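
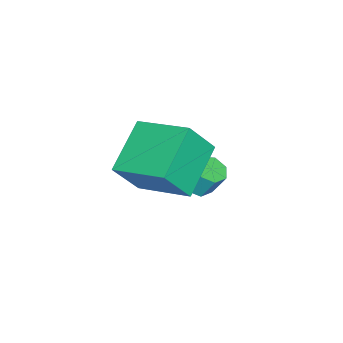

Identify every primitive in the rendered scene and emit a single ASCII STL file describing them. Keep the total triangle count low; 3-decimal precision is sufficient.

solid 
facet normal 0.002 -0.462 -0.887
outer loop
vertex 0.081 1.301 -0.194
vertex -0.359 0.965 -0.02
vertex -0.38 1.48 -0.288
endloop
endfacet
facet normal 0.402 0.813 -0.422
outer loop
vertex 0.081 1.301 -0.194
vertex -0.38 1.48 -0.288
vertex 0.079 1.79 0.747
endloop
endfacet
facet normal 0.402 0.813 -0.422
outer loop
vertex 0.079 1.79 0.747
vertex -0.38 1.48 -0.288
vertex -0.382 1.969 0.653
endloop
endfacet
facet normal -0.002 0.461 0.887
outer loop
vertex 0.079 1.79 0.747
vertex -0.382 1.969 0.653
vertex -0.361 1.455 0.92
endloop
endfacet
facet normal 0.001 -0.462 -0.887
outer loop
vertex -0.38 1.48 -0.288
vertex -0.359 0.965 -0.02
vertex -0.825 1.271 -0.18
endloop
endfacet
facet normal -0.467 0.784 -0.408
outer loop
vertex -0.38 1.48 -0.288
vertex -0.825 1.271 -0.18
vertex -0.382 1.969 0.653
endloop
endfacet
facet normal -0.466 0.784 -0.410
outer loop
vertex -0.382 1.969 0.653
vertex -0.825 1.271 -0.18
vertex -0.828 1.76 0.76
endloop
endfacet
facet normal -0.003 0.461 0.887
outer loop
vertex -0.382 1.969 0.653
vertex -0.828 1.76 0.76
vertex -0.361 1.455 0.92
endloop
endfacet
facet normal 0.002 -0.461 -0.887
outer loop
vertex -0.825 1.271 -0.18
vertex -0.359 0.965 -0.02
vertex -0.919 0.832 0.048
endloop
endfacet
facet normal -0.982 0.164 -0.089
outer loop
vertex -0.825 1.271 -0.18
vertex -0.919 0.832 0.048
vertex -0.828 1.76 0.76
endloop
endfacet
facet normal -0.983 0.163 -0.087
outer loop
vertex -0.828 1.76 0.76
vertex -0.919 0.832 0.048
vertex -0.921 1.321 0.988
endloop
endfacet
facet normal -0.003 0.461 0.887
outer loop
vertex -0.828 1.76 0.76
vertex -0.921 1.321 0.988
vertex -0.361 1.455 0.92
endloop
endfacet
facet normal 0.002 -0.462 -0.887
outer loop
vertex -0.919 0.832 0.048
vertex -0.359 0.965 -0.02
vertex -0.591 0.494 0.225
endloop
endfacet
facet normal -0.758 -0.579 0.300
outer loop
vertex -0.919 0.832 0.048
vertex -0.591 0.494 0.225
vertex -0.921 1.321 0.988
endloop
endfacet
facet normal -0.758 -0.579 0.300
outer loop
vertex -0.921 1.321 0.988
vertex -0.591 0.494 0.225
vertex -0.593 0.983 1.165
endloop
endfacet
facet normal -0.003 0.462 0.887
outer loop
vertex -0.921 1.321 0.988
vertex -0.593 0.983 1.165
vertex -0.361 1.455 0.92
endloop
endfacet
facet normal 0.002 -0.462 -0.887
outer loop
vertex -0.591 0.494 0.225
vertex -0.359 0.965 -0.02
vertex -0.088 0.511 0.217
endloop
endfacet
facet normal 0.037 -0.886 0.461
outer loop
vertex -0.591 0.494 0.225
vertex -0.088 0.511 0.217
vertex -0.593 0.983 1.165
endloop
endfacet
facet normal 0.037 -0.886 0.461
outer loop
vertex -0.593 0.983 1.165
vertex -0.088 0.511 0.217
vertex -0.09 1.0 1.157
endloop
endfacet
facet normal -0.001 0.461 0.887
outer loop
vertex -0.593 0.983 1.165
vertex -0.09 1.0 1.157
vertex -0.361 1.455 0.92
endloop
endfacet
facet normal 0.002 -0.462 -0.887
outer loop
vertex -0.088 0.511 0.217
vertex -0.359 0.965 -0.02
vertex 0.211 0.87 0.031
endloop
endfacet
facet normal 0.804 -0.527 0.276
outer loop
vertex -0.088 0.511 0.217
vertex 0.211 0.87 0.031
vertex -0.09 1.0 1.157
endloop
endfacet
facet normal 0.804 -0.527 0.276
outer loop
vertex -0.09 1.0 1.157
vertex 0.211 0.87 0.031
vertex 0.209 1.359 0.971
endloop
endfacet
facet normal -0.002 0.461 0.887
outer loop
vertex -0.09 1.0 1.157
vertex 0.209 1.359 0.971
vertex -0.361 1.455 0.92
endloop
endfacet
facet normal 0.002 -0.462 -0.887
outer loop
vertex 0.211 0.87 0.031
vertex -0.359 0.965 -0.02
vertex 0.081 1.301 -0.194
endloop
endfacet
facet normal 0.966 0.230 -0.118
outer loop
vertex 0.211 0.87 0.031
vertex 0.081 1.301 -0.194
vertex 0.209 1.359 0.971
endloop
endfacet
facet normal 0.966 0.230 -0.118
outer loop
vertex 0.209 1.359 0.971
vertex 0.081 1.301 -0.194
vertex 0.079 1.79 0.747
endloop
endfacet
facet normal -0.002 0.461 0.888
outer loop
vertex 0.209 1.359 0.971
vertex 0.079 1.79 0.747
vertex -0.361 1.455 0.92
endloop
endfacet
facet normal -0.423 0.374 -0.826
outer loop
vertex 1.11 2.235 3.649
vertex 2.878 2.265 2.757
vertex 0.788 0.316 2.945
endloop
endfacet
facet normal -0.893 -0.015 0.450
outer loop
vertex 1.422 -0.245 4.183
vertex 1.11 2.235 3.649
vertex 0.788 0.316 2.945
endloop
endfacet
facet normal -0.423 0.374 -0.825
outer loop
vertex 0.788 0.316 2.945
vertex 2.878 2.265 2.757
vertex 2.555 0.346 2.053
endloop
endfacet
facet normal -0.156 -0.927 -0.340
outer loop
vertex 2.555 0.346 2.053
vertex 1.422 -0.245 4.183
vertex 0.788 0.316 2.945
endloop
endfacet
facet normal 0.156 0.927 0.340
outer loop
vertex 1.11 2.235 3.649
vertex 3.512 1.704 3.995
vertex 2.878 2.265 2.757
endloop
endfacet
facet normal -0.892 -0.015 0.451
outer loop
vertex 1.745 1.674 4.887
vertex 1.11 2.235 3.649
vertex 1.422 -0.245 4.183
endloop
endfacet
facet normal 0.156 0.927 0.340
outer loop
vertex 1.745 1.674 4.887
vertex 3.512 1.704 3.995
vertex 1.11 2.235 3.649
endloop
endfacet
facet normal 0.893 0.015 -0.450
outer loop
vertex 2.878 2.265 2.757
vertex 3.512 1.704 3.995
vertex 2.555 0.346 2.053
endloop
endfacet
facet normal -0.156 -0.927 -0.340
outer loop
vertex 3.19 -0.215 3.291
vertex 1.422 -0.245 4.183
vertex 2.555 0.346 2.053
endloop
endfacet
facet normal 0.893 0.016 -0.451
outer loop
vertex 2.555 0.346 2.053
vertex 3.512 1.704 3.995
vertex 3.19 -0.215 3.291
endloop
endfacet
facet normal 0.423 -0.374 0.825
outer loop
vertex 3.19 -0.215 3.291
vertex 1.745 1.674 4.887
vertex 1.422 -0.245 4.183
endloop
endfacet
facet normal 0.423 -0.374 0.825
outer loop
vertex 3.512 1.704 3.995
vertex 1.745 1.674 4.887
vertex 3.19 -0.215 3.291
endloop
endfacet

endsolid


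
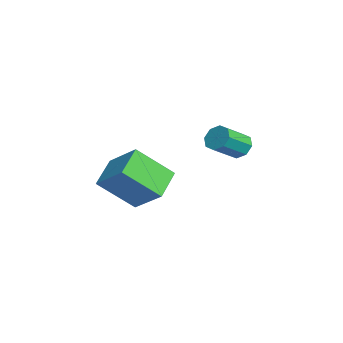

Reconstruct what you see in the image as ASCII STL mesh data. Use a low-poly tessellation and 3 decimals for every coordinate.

solid 
facet normal -0.742 0.461 0.486
outer loop
vertex 0.93 -0.342 0.218
vertex 0.983 1.016 -0.991
vertex -0.128 -1.1 -0.679
endloop
endfacet
facet normal -0.029 -0.747 0.665
outer loop
vertex 0.897 -1.736 -1.349
vertex 0.93 -0.342 0.218
vertex -0.128 -1.1 -0.679
endloop
endfacet
facet normal -0.743 0.461 0.486
outer loop
vertex -0.128 -1.1 -0.679
vertex 0.983 1.016 -0.991
vertex -0.074 0.259 -1.888
endloop
endfacet
facet normal -0.669 -0.479 -0.568
outer loop
vertex -0.074 0.259 -1.888
vertex 0.897 -1.736 -1.349
vertex -0.128 -1.1 -0.679
endloop
endfacet
facet normal 0.669 0.480 0.568
outer loop
vertex 0.93 -0.342 0.218
vertex 2.008 0.38 -1.661
vertex 0.983 1.016 -0.991
endloop
endfacet
facet normal -0.029 -0.747 0.665
outer loop
vertex 1.954 -0.979 -0.452
vertex 0.93 -0.342 0.218
vertex 0.897 -1.736 -1.349
endloop
endfacet
facet normal 0.669 0.479 0.568
outer loop
vertex 1.954 -0.979 -0.452
vertex 2.008 0.38 -1.661
vertex 0.93 -0.342 0.218
endloop
endfacet
facet normal 0.029 0.747 -0.664
outer loop
vertex 0.983 1.016 -0.991
vertex 2.008 0.38 -1.661
vertex -0.074 0.259 -1.888
endloop
endfacet
facet normal -0.669 -0.479 -0.568
outer loop
vertex 0.95 -0.378 -2.558
vertex 0.897 -1.736 -1.349
vertex -0.074 0.259 -1.888
endloop
endfacet
facet normal 0.029 0.746 -0.665
outer loop
vertex -0.074 0.259 -1.888
vertex 2.008 0.38 -1.661
vertex 0.95 -0.378 -2.558
endloop
endfacet
facet normal 0.743 -0.461 -0.486
outer loop
vertex 0.95 -0.378 -2.558
vertex 1.954 -0.979 -0.452
vertex 0.897 -1.736 -1.349
endloop
endfacet
facet normal 0.742 -0.462 -0.486
outer loop
vertex 2.008 0.38 -1.661
vertex 1.954 -0.979 -0.452
vertex 0.95 -0.378 -2.558
endloop
endfacet
facet normal -0.427 0.738 -0.522
outer loop
vertex -1.013 3.625 -1.186
vertex -1.315 3.796 -0.697
vertex -0.783 3.935 -0.936
endloop
endfacet
facet normal 0.753 -0.029 -0.657
outer loop
vertex -1.013 3.625 -1.186
vertex -0.783 3.935 -0.936
vertex -0.462 2.673 -0.512
endloop
endfacet
facet normal 0.752 -0.030 -0.658
outer loop
vertex -0.462 2.673 -0.512
vertex -0.783 3.935 -0.936
vertex -0.232 2.982 -0.263
endloop
endfacet
facet normal 0.426 -0.738 0.522
outer loop
vertex -0.462 2.673 -0.512
vertex -0.232 2.982 -0.263
vertex -0.765 2.844 -0.023
endloop
endfacet
facet normal -0.427 0.739 -0.522
outer loop
vertex -0.783 3.935 -0.936
vertex -1.315 3.796 -0.697
vertex -0.865 4.163 -0.546
endloop
endfacet
facet normal 0.886 0.456 -0.080
outer loop
vertex -0.783 3.935 -0.936
vertex -0.865 4.163 -0.546
vertex -0.232 2.982 -0.263
endloop
endfacet
facet normal 0.886 0.456 -0.080
outer loop
vertex -0.232 2.982 -0.263
vertex -0.865 4.163 -0.546
vertex -0.314 3.21 0.127
endloop
endfacet
facet normal 0.426 -0.739 0.522
outer loop
vertex -0.232 2.982 -0.263
vertex -0.314 3.21 0.127
vertex -0.765 2.844 -0.023
endloop
endfacet
facet normal -0.427 0.739 -0.521
outer loop
vertex -0.865 4.163 -0.546
vertex -1.315 3.796 -0.697
vertex -1.211 4.176 -0.244
endloop
endfacet
facet normal 0.500 0.674 0.544
outer loop
vertex -0.865 4.163 -0.546
vertex -1.211 4.176 -0.244
vertex -0.314 3.21 0.127
endloop
endfacet
facet normal 0.501 0.674 0.543
outer loop
vertex -0.314 3.21 0.127
vertex -1.211 4.176 -0.244
vertex -0.66 3.224 0.429
endloop
endfacet
facet normal 0.426 -0.739 0.522
outer loop
vertex -0.314 3.21 0.127
vertex -0.66 3.224 0.429
vertex -0.765 2.844 -0.023
endloop
endfacet
facet normal -0.426 0.739 -0.522
outer loop
vertex -1.211 4.176 -0.244
vertex -1.315 3.796 -0.697
vertex -1.618 3.967 -0.208
endloop
endfacet
facet normal -0.180 0.496 0.849
outer loop
vertex -1.211 4.176 -0.244
vertex -1.618 3.967 -0.208
vertex -0.66 3.224 0.429
endloop
endfacet
facet normal -0.178 0.498 0.849
outer loop
vertex -0.66 3.224 0.429
vertex -1.618 3.967 -0.208
vertex -1.067 3.015 0.466
endloop
endfacet
facet normal 0.427 -0.739 0.522
outer loop
vertex -0.66 3.224 0.429
vertex -1.067 3.015 0.466
vertex -0.765 2.844 -0.023
endloop
endfacet
facet normal -0.426 0.738 -0.522
outer loop
vertex -1.618 3.967 -0.208
vertex -1.315 3.796 -0.697
vertex -1.848 3.658 -0.457
endloop
endfacet
facet normal -0.753 0.030 0.658
outer loop
vertex -1.618 3.967 -0.208
vertex -1.848 3.658 -0.457
vertex -1.067 3.015 0.466
endloop
endfacet
facet normal -0.753 0.029 0.657
outer loop
vertex -1.067 3.015 0.466
vertex -1.848 3.658 -0.457
vertex -1.297 2.705 0.216
endloop
endfacet
facet normal 0.427 -0.738 0.522
outer loop
vertex -1.067 3.015 0.466
vertex -1.297 2.705 0.216
vertex -0.765 2.844 -0.023
endloop
endfacet
facet normal -0.426 0.739 -0.522
outer loop
vertex -1.848 3.658 -0.457
vertex -1.315 3.796 -0.697
vertex -1.766 3.43 -0.847
endloop
endfacet
facet normal -0.886 -0.456 0.080
outer loop
vertex -1.848 3.658 -0.457
vertex -1.766 3.43 -0.847
vertex -1.297 2.705 0.216
endloop
endfacet
facet normal -0.886 -0.456 0.080
outer loop
vertex -1.297 2.705 0.216
vertex -1.766 3.43 -0.847
vertex -1.215 2.477 -0.174
endloop
endfacet
facet normal 0.427 -0.739 0.522
outer loop
vertex -1.297 2.705 0.216
vertex -1.215 2.477 -0.174
vertex -0.765 2.844 -0.023
endloop
endfacet
facet normal -0.426 0.739 -0.522
outer loop
vertex -1.766 3.43 -0.847
vertex -1.315 3.796 -0.697
vertex -1.42 3.416 -1.149
endloop
endfacet
facet normal -0.501 -0.673 -0.543
outer loop
vertex -1.766 3.43 -0.847
vertex -1.42 3.416 -1.149
vertex -1.215 2.477 -0.174
endloop
endfacet
facet normal -0.500 -0.674 -0.544
outer loop
vertex -1.215 2.477 -0.174
vertex -1.42 3.416 -1.149
vertex -0.869 2.464 -0.476
endloop
endfacet
facet normal 0.427 -0.739 0.521
outer loop
vertex -1.215 2.477 -0.174
vertex -0.869 2.464 -0.476
vertex -0.765 2.844 -0.023
endloop
endfacet
facet normal -0.427 0.739 -0.522
outer loop
vertex -1.42 3.416 -1.149
vertex -1.315 3.796 -0.697
vertex -1.013 3.625 -1.186
endloop
endfacet
facet normal 0.178 -0.497 -0.849
outer loop
vertex -1.42 3.416 -1.149
vertex -1.013 3.625 -1.186
vertex -0.869 2.464 -0.476
endloop
endfacet
facet normal 0.180 -0.497 -0.849
outer loop
vertex -0.869 2.464 -0.476
vertex -1.013 3.625 -1.186
vertex -0.462 2.673 -0.512
endloop
endfacet
facet normal 0.426 -0.739 0.522
outer loop
vertex -0.869 2.464 -0.476
vertex -0.462 2.673 -0.512
vertex -0.765 2.844 -0.023
endloop
endfacet

endsolid


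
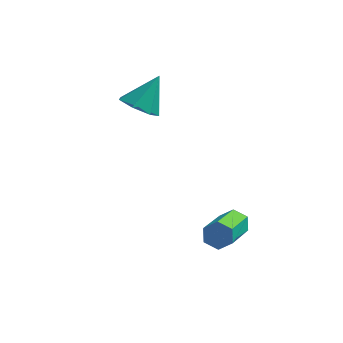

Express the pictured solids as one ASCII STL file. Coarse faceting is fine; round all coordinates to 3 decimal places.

solid 
facet normal -0.340 -0.519 -0.784
outer loop
vertex -2.581 0.35 0.474
vertex -2.901 -0.181 0.964
vertex -3.226 0.477 0.67
endloop
endfacet
facet normal 0.146 0.977 -0.154
outer loop
vertex -2.581 0.35 0.474
vertex -3.226 0.477 0.67
vertex -2.399 0.581 2.116
endloop
endfacet
facet normal -0.341 -0.519 -0.784
outer loop
vertex -3.226 0.477 0.67
vertex -2.901 -0.181 0.964
vertex -3.625 0.108 1.088
endloop
endfacet
facet normal -0.515 0.824 0.235
outer loop
vertex -3.226 0.477 0.67
vertex -3.625 0.108 1.088
vertex -2.399 0.581 2.116
endloop
endfacet
facet normal -0.341 -0.518 -0.784
outer loop
vertex -3.625 0.108 1.088
vertex -2.901 -0.181 0.964
vertex -3.48 -0.478 1.412
endloop
endfacet
facet normal -0.675 0.222 0.703
outer loop
vertex -3.625 0.108 1.088
vertex -3.48 -0.478 1.412
vertex -2.399 0.581 2.116
endloop
endfacet
facet normal -0.342 -0.517 -0.785
outer loop
vertex -3.48 -0.478 1.412
vertex -2.901 -0.181 0.964
vertex -2.898 -0.841 1.398
endloop
endfacet
facet normal -0.215 -0.379 0.900
outer loop
vertex -3.48 -0.478 1.412
vertex -2.898 -0.841 1.398
vertex -2.399 0.581 2.116
endloop
endfacet
facet normal -0.340 -0.518 -0.785
outer loop
vertex -2.898 -0.841 1.398
vertex -2.901 -0.181 0.964
vertex -2.318 -0.706 1.058
endloop
endfacet
facet normal 0.518 -0.523 0.676
outer loop
vertex -2.898 -0.841 1.398
vertex -2.318 -0.706 1.058
vertex -2.399 0.581 2.116
endloop
endfacet
facet normal -0.341 -0.519 -0.784
outer loop
vertex -2.318 -0.706 1.058
vertex -2.901 -0.181 0.964
vertex -2.177 -0.177 0.646
endloop
endfacet
facet normal 0.974 -0.104 0.201
outer loop
vertex -2.318 -0.706 1.058
vertex -2.177 -0.177 0.646
vertex -2.399 0.581 2.116
endloop
endfacet
facet normal -0.342 -0.518 -0.784
outer loop
vertex -2.177 -0.177 0.646
vertex -2.901 -0.181 0.964
vertex -2.581 0.35 0.474
endloop
endfacet
facet normal 0.808 0.564 -0.169
outer loop
vertex -2.177 -0.177 0.646
vertex -2.581 0.35 0.474
vertex -2.399 0.581 2.116
endloop
endfacet
facet normal 0.004 0.899 -0.438
outer loop
vertex 1.583 -2.623 -1.751
vertex 1.165 -2.771 -2.058
vertex 1.079 -2.537 -1.579
endloop
endfacet
facet normal 0.356 0.408 0.841
outer loop
vertex 1.583 -2.623 -1.751
vertex 1.079 -2.537 -1.579
vertex 1.574 -4.502 -0.835
endloop
endfacet
facet normal 0.357 0.408 0.840
outer loop
vertex 1.574 -4.502 -0.835
vertex 1.079 -2.537 -1.579
vertex 1.07 -4.415 -0.663
endloop
endfacet
facet normal -0.006 -0.899 0.438
outer loop
vertex 1.574 -4.502 -0.835
vertex 1.07 -4.415 -0.663
vertex 1.155 -4.649 -1.142
endloop
endfacet
facet normal 0.006 0.899 -0.438
outer loop
vertex 1.079 -2.537 -1.579
vertex 1.165 -2.771 -2.058
vertex 0.66 -2.684 -1.886
endloop
endfacet
facet normal -0.631 0.343 0.696
outer loop
vertex 1.079 -2.537 -1.579
vertex 0.66 -2.684 -1.886
vertex 1.07 -4.415 -0.663
endloop
endfacet
facet normal -0.631 0.342 0.696
outer loop
vertex 1.07 -4.415 -0.663
vertex 0.66 -2.684 -1.886
vertex 0.651 -4.563 -0.97
endloop
endfacet
facet normal -0.004 -0.899 0.438
outer loop
vertex 1.07 -4.415 -0.663
vertex 0.651 -4.563 -0.97
vertex 1.155 -4.649 -1.142
endloop
endfacet
facet normal 0.006 0.899 -0.438
outer loop
vertex 0.66 -2.684 -1.886
vertex 1.165 -2.771 -2.058
vertex 0.746 -2.918 -2.365
endloop
endfacet
facet normal -0.987 -0.066 -0.145
outer loop
vertex 0.66 -2.684 -1.886
vertex 0.746 -2.918 -2.365
vertex 0.651 -4.563 -0.97
endloop
endfacet
facet normal -0.987 -0.066 -0.145
outer loop
vertex 0.651 -4.563 -0.97
vertex 0.746 -2.918 -2.365
vertex 0.737 -4.797 -1.449
endloop
endfacet
facet normal -0.004 -0.899 0.438
outer loop
vertex 0.651 -4.563 -0.97
vertex 0.737 -4.797 -1.449
vertex 1.155 -4.649 -1.142
endloop
endfacet
facet normal 0.006 0.899 -0.438
outer loop
vertex 0.746 -2.918 -2.365
vertex 1.165 -2.771 -2.058
vertex 1.25 -3.005 -2.537
endloop
endfacet
facet normal -0.357 -0.408 -0.840
outer loop
vertex 0.746 -2.918 -2.365
vertex 1.25 -3.005 -2.537
vertex 0.737 -4.797 -1.449
endloop
endfacet
facet normal -0.356 -0.408 -0.840
outer loop
vertex 0.737 -4.797 -1.449
vertex 1.25 -3.005 -2.537
vertex 1.241 -4.883 -1.621
endloop
endfacet
facet normal -0.004 -0.899 0.438
outer loop
vertex 0.737 -4.797 -1.449
vertex 1.241 -4.883 -1.621
vertex 1.155 -4.649 -1.142
endloop
endfacet
facet normal 0.004 0.899 -0.438
outer loop
vertex 1.25 -3.005 -2.537
vertex 1.165 -2.771 -2.058
vertex 1.669 -2.857 -2.23
endloop
endfacet
facet normal 0.631 -0.343 -0.696
outer loop
vertex 1.25 -3.005 -2.537
vertex 1.669 -2.857 -2.23
vertex 1.241 -4.883 -1.621
endloop
endfacet
facet normal 0.631 -0.343 -0.697
outer loop
vertex 1.241 -4.883 -1.621
vertex 1.669 -2.857 -2.23
vertex 1.66 -4.736 -1.314
endloop
endfacet
facet normal -0.006 -0.899 0.438
outer loop
vertex 1.241 -4.883 -1.621
vertex 1.66 -4.736 -1.314
vertex 1.155 -4.649 -1.142
endloop
endfacet
facet normal 0.004 0.899 -0.438
outer loop
vertex 1.669 -2.857 -2.23
vertex 1.165 -2.771 -2.058
vertex 1.583 -2.623 -1.751
endloop
endfacet
facet normal 0.987 0.066 0.145
outer loop
vertex 1.669 -2.857 -2.23
vertex 1.583 -2.623 -1.751
vertex 1.66 -4.736 -1.314
endloop
endfacet
facet normal 0.987 0.066 0.145
outer loop
vertex 1.66 -4.736 -1.314
vertex 1.583 -2.623 -1.751
vertex 1.574 -4.502 -0.835
endloop
endfacet
facet normal -0.006 -0.899 0.438
outer loop
vertex 1.66 -4.736 -1.314
vertex 1.574 -4.502 -0.835
vertex 1.155 -4.649 -1.142
endloop
endfacet

endsolid


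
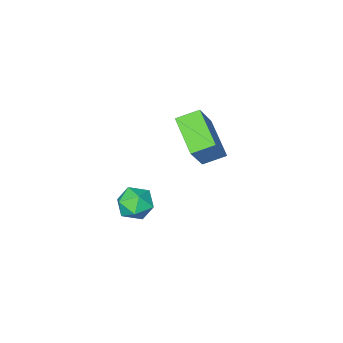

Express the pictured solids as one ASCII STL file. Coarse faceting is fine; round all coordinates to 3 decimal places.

solid 
facet normal -0.543 0.682 -0.490
outer loop
vertex 2.133 1.647 -4.24
vertex 1.303 1.203 -3.938
vertex 1.708 1.919 -3.39
endloop
endfacet
facet normal 0.076 0.960 -0.269
outer loop
vertex 2.133 1.647 -4.24
vertex 1.708 1.919 -3.39
vertex 2.69 1.826 -3.443
endloop
endfacet
facet normal 0.606 0.573 -0.552
outer loop
vertex 2.133 1.647 -4.24
vertex 2.69 1.826 -3.443
vertex 2.893 1.052 -4.024
endloop
endfacet
facet normal 0.313 0.056 -0.948
outer loop
vertex 2.133 1.647 -4.24
vertex 2.893 1.052 -4.024
vertex 2.035 0.667 -4.33
endloop
endfacet
facet normal -0.397 0.123 -0.910
outer loop
vertex 2.133 1.647 -4.24
vertex 2.035 0.667 -4.33
vertex 1.303 1.203 -3.938
endloop
endfacet
facet normal 0.108 0.891 0.440
outer loop
vertex 2.69 1.826 -3.443
vertex 1.708 1.919 -3.39
vertex 2.205 1.493 -2.65
endloop
endfacet
facet normal -0.893 0.442 0.083
outer loop
vertex 1.708 1.919 -3.39
vertex 1.303 1.203 -3.938
vertex 1.347 1.108 -2.956
endloop
endfacet
facet normal -0.657 -0.462 -0.596
outer loop
vertex 1.303 1.203 -3.938
vertex 2.035 0.667 -4.33
vertex 1.55 0.334 -3.537
endloop
endfacet
facet normal 0.491 -0.571 -0.658
outer loop
vertex 2.035 0.667 -4.33
vertex 2.893 1.052 -4.024
vertex 2.532 0.241 -3.59
endloop
endfacet
facet normal 0.964 0.266 -0.017
outer loop
vertex 2.893 1.052 -4.024
vertex 2.69 1.826 -3.443
vertex 2.937 0.957 -3.042
endloop
endfacet
facet normal -0.313 -0.056 0.948
outer loop
vertex 2.107 0.513 -2.74
vertex 2.205 1.493 -2.65
vertex 1.347 1.108 -2.956
endloop
endfacet
facet normal -0.606 -0.573 0.552
outer loop
vertex 2.107 0.513 -2.74
vertex 1.347 1.108 -2.956
vertex 1.55 0.334 -3.537
endloop
endfacet
facet normal -0.076 -0.960 0.269
outer loop
vertex 2.107 0.513 -2.74
vertex 1.55 0.334 -3.537
vertex 2.532 0.241 -3.59
endloop
endfacet
facet normal 0.543 -0.682 0.490
outer loop
vertex 2.107 0.513 -2.74
vertex 2.532 0.241 -3.59
vertex 2.937 0.957 -3.042
endloop
endfacet
facet normal 0.397 -0.123 0.910
outer loop
vertex 2.107 0.513 -2.74
vertex 2.937 0.957 -3.042
vertex 2.205 1.493 -2.65
endloop
endfacet
facet normal -0.491 0.571 0.658
outer loop
vertex 1.347 1.108 -2.956
vertex 2.205 1.493 -2.65
vertex 1.708 1.919 -3.39
endloop
endfacet
facet normal -0.964 -0.266 0.017
outer loop
vertex 1.55 0.334 -3.537
vertex 1.347 1.108 -2.956
vertex 1.303 1.203 -3.938
endloop
endfacet
facet normal -0.108 -0.891 -0.440
outer loop
vertex 2.532 0.241 -3.59
vertex 1.55 0.334 -3.537
vertex 2.035 0.667 -4.33
endloop
endfacet
facet normal 0.893 -0.442 -0.083
outer loop
vertex 2.937 0.957 -3.042
vertex 2.532 0.241 -3.59
vertex 2.893 1.052 -4.024
endloop
endfacet
facet normal 0.657 0.462 0.596
outer loop
vertex 2.205 1.493 -2.65
vertex 2.937 0.957 -3.042
vertex 2.69 1.826 -3.443
endloop
endfacet
facet normal -0.524 -0.273 -0.807
outer loop
vertex -0.284 1.764 0.988
vertex -1.254 2.281 1.443
vertex 0.234 3.566 0.043
endloop
endfacet
facet normal 0.815 -0.435 -0.382
outer loop
vertex 1.334 4.139 1.737
vertex -0.284 1.764 0.988
vertex 0.234 3.566 0.043
endloop
endfacet
facet normal -0.524 -0.273 -0.807
outer loop
vertex 0.234 3.566 0.043
vertex -1.254 2.281 1.443
vertex -0.736 4.084 0.497
endloop
endfacet
facet normal 0.247 0.858 -0.451
outer loop
vertex -0.736 4.084 0.497
vertex 1.334 4.139 1.737
vertex 0.234 3.566 0.043
endloop
endfacet
facet normal -0.246 -0.858 0.450
outer loop
vertex -0.284 1.764 0.988
vertex -0.154 2.854 3.137
vertex -1.254 2.281 1.443
endloop
endfacet
facet normal 0.815 -0.435 -0.382
outer loop
vertex 0.816 2.336 2.683
vertex -0.284 1.764 0.988
vertex 1.334 4.139 1.737
endloop
endfacet
facet normal -0.247 -0.858 0.450
outer loop
vertex 0.816 2.336 2.683
vertex -0.154 2.854 3.137
vertex -0.284 1.764 0.988
endloop
endfacet
facet normal -0.815 0.435 0.382
outer loop
vertex -1.254 2.281 1.443
vertex -0.154 2.854 3.137
vertex -0.736 4.084 0.497
endloop
endfacet
facet normal 0.247 0.858 -0.450
outer loop
vertex 0.364 4.656 2.192
vertex 1.334 4.139 1.737
vertex -0.736 4.084 0.497
endloop
endfacet
facet normal -0.815 0.435 0.382
outer loop
vertex -0.736 4.084 0.497
vertex -0.154 2.854 3.137
vertex 0.364 4.656 2.192
endloop
endfacet
facet normal 0.524 0.273 0.807
outer loop
vertex 0.364 4.656 2.192
vertex 0.816 2.336 2.683
vertex 1.334 4.139 1.737
endloop
endfacet
facet normal 0.523 0.273 0.807
outer loop
vertex -0.154 2.854 3.137
vertex 0.816 2.336 2.683
vertex 0.364 4.656 2.192
endloop
endfacet

endsolid


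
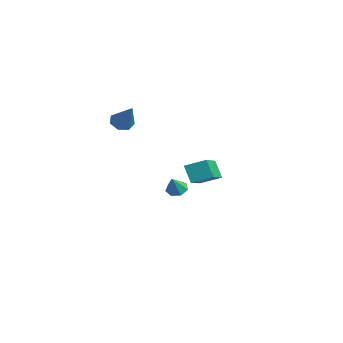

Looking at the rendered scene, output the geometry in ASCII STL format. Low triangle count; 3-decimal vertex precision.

solid 
facet normal -0.527 -0.092 0.845
outer loop
vertex 4.189 1.091 1.469
vertex 4.735 2.086 1.918
vertex 2.628 2.326 0.63
endloop
endfacet
facet normal -0.447 -0.815 -0.368
outer loop
vertex 3.245 2.434 -0.358
vertex 4.189 1.091 1.469
vertex 2.628 2.326 0.63
endloop
endfacet
facet normal -0.527 -0.092 0.845
outer loop
vertex 2.628 2.326 0.63
vertex 4.735 2.086 1.918
vertex 3.174 3.321 1.079
endloop
endfacet
facet normal -0.722 0.572 -0.389
outer loop
vertex 3.174 3.321 1.079
vertex 3.245 2.434 -0.358
vertex 2.628 2.326 0.63
endloop
endfacet
facet normal 0.722 -0.572 0.389
outer loop
vertex 4.189 1.091 1.469
vertex 5.352 2.194 0.93
vertex 4.735 2.086 1.918
endloop
endfacet
facet normal -0.447 -0.815 -0.368
outer loop
vertex 4.806 1.199 0.481
vertex 4.189 1.091 1.469
vertex 3.245 2.434 -0.358
endloop
endfacet
facet normal 0.722 -0.572 0.389
outer loop
vertex 4.806 1.199 0.481
vertex 5.352 2.194 0.93
vertex 4.189 1.091 1.469
endloop
endfacet
facet normal 0.447 0.815 0.368
outer loop
vertex 4.735 2.086 1.918
vertex 5.352 2.194 0.93
vertex 3.174 3.321 1.079
endloop
endfacet
facet normal -0.722 0.572 -0.389
outer loop
vertex 3.791 3.429 0.091
vertex 3.245 2.434 -0.358
vertex 3.174 3.321 1.079
endloop
endfacet
facet normal 0.447 0.815 0.368
outer loop
vertex 3.174 3.321 1.079
vertex 5.352 2.194 0.93
vertex 3.791 3.429 0.091
endloop
endfacet
facet normal 0.527 0.092 -0.845
outer loop
vertex 3.791 3.429 0.091
vertex 4.806 1.199 0.481
vertex 3.245 2.434 -0.358
endloop
endfacet
facet normal 0.527 0.092 -0.845
outer loop
vertex 5.352 2.194 0.93
vertex 4.806 1.199 0.481
vertex 3.791 3.429 0.091
endloop
endfacet
facet normal -0.398 0.420 -0.816
outer loop
vertex -2.495 4.342 -3.407
vertex -2.963 3.877 -3.418
vertex -2.971 4.462 -3.113
endloop
endfacet
facet normal 0.519 0.622 0.587
outer loop
vertex -2.495 4.342 -3.407
vertex -2.971 4.462 -3.113
vertex -2.457 3.343 -2.382
endloop
endfacet
facet normal -0.399 0.420 -0.815
outer loop
vertex -2.971 4.462 -3.113
vertex -2.963 3.877 -3.418
vertex -3.441 4.141 -3.048
endloop
endfacet
facet normal -0.201 0.469 0.860
outer loop
vertex -2.971 4.462 -3.113
vertex -3.441 4.141 -3.048
vertex -2.457 3.343 -2.382
endloop
endfacet
facet normal -0.399 0.420 -0.815
outer loop
vertex -3.441 4.141 -3.048
vertex -2.963 3.877 -3.418
vertex -3.551 3.621 -3.262
endloop
endfacet
facet normal -0.644 -0.171 0.746
outer loop
vertex -3.441 4.141 -3.048
vertex -3.551 3.621 -3.262
vertex -2.457 3.343 -2.382
endloop
endfacet
facet normal -0.399 0.419 -0.816
outer loop
vertex -3.551 3.621 -3.262
vertex -2.963 3.877 -3.418
vertex -3.218 3.294 -3.593
endloop
endfacet
facet normal -0.473 -0.817 0.330
outer loop
vertex -3.551 3.621 -3.262
vertex -3.218 3.294 -3.593
vertex -2.457 3.343 -2.382
endloop
endfacet
facet normal -0.398 0.419 -0.816
outer loop
vertex -3.218 3.294 -3.593
vertex -2.963 3.877 -3.418
vertex -2.693 3.405 -3.792
endloop
endfacet
facet normal 0.180 -0.981 -0.073
outer loop
vertex -3.218 3.294 -3.593
vertex -2.693 3.405 -3.792
vertex -2.457 3.343 -2.382
endloop
endfacet
facet normal -0.398 0.419 -0.816
outer loop
vertex -2.693 3.405 -3.792
vertex -2.963 3.877 -3.418
vertex -2.371 3.871 -3.71
endloop
endfacet
facet normal 0.825 -0.542 -0.162
outer loop
vertex -2.693 3.405 -3.792
vertex -2.371 3.871 -3.71
vertex -2.457 3.343 -2.382
endloop
endfacet
facet normal -0.398 0.420 -0.816
outer loop
vertex -2.371 3.871 -3.71
vertex -2.963 3.877 -3.418
vertex -2.495 4.342 -3.407
endloop
endfacet
facet normal 0.976 0.172 0.132
outer loop
vertex -2.371 3.871 -3.71
vertex -2.495 4.342 -3.407
vertex -2.457 3.343 -2.382
endloop
endfacet
facet normal -0.677 -0.042 -0.735
outer loop
vertex -2.147 0.683 1.9
vertex -2.649 0.479 2.374
vertex -2.469 1.146 2.17
endloop
endfacet
facet normal 0.715 0.649 -0.260
outer loop
vertex -2.147 0.683 1.9
vertex -2.469 1.146 2.17
vertex -1.351 0.561 3.786
endloop
endfacet
facet normal -0.676 -0.043 -0.736
outer loop
vertex -2.469 1.146 2.17
vertex -2.649 0.479 2.374
vertex -2.927 1.106 2.593
endloop
endfacet
facet normal 0.144 0.958 0.247
outer loop
vertex -2.469 1.146 2.17
vertex -2.927 1.106 2.593
vertex -1.351 0.561 3.786
endloop
endfacet
facet normal -0.676 -0.042 -0.736
outer loop
vertex -2.927 1.106 2.593
vertex -2.649 0.479 2.374
vertex -3.176 0.595 2.851
endloop
endfacet
facet normal -0.371 0.556 0.744
outer loop
vertex -2.927 1.106 2.593
vertex -3.176 0.595 2.851
vertex -1.351 0.561 3.786
endloop
endfacet
facet normal -0.676 -0.043 -0.736
outer loop
vertex -3.176 0.595 2.851
vertex -2.649 0.479 2.374
vertex -3.028 -0.004 2.75
endloop
endfacet
facet normal -0.445 -0.255 0.859
outer loop
vertex -3.176 0.595 2.851
vertex -3.028 -0.004 2.75
vertex -1.351 0.561 3.786
endloop
endfacet
facet normal -0.676 -0.043 -0.736
outer loop
vertex -3.028 -0.004 2.75
vertex -2.649 0.479 2.374
vertex -2.595 -0.239 2.366
endloop
endfacet
facet normal -0.021 -0.863 0.505
outer loop
vertex -3.028 -0.004 2.75
vertex -2.595 -0.239 2.366
vertex -1.351 0.561 3.786
endloop
endfacet
facet normal -0.677 -0.043 -0.735
outer loop
vertex -2.595 -0.239 2.366
vertex -2.649 0.479 2.374
vertex -2.203 0.067 1.987
endloop
endfacet
facet normal 0.582 -0.811 -0.053
outer loop
vertex -2.595 -0.239 2.366
vertex -2.203 0.067 1.987
vertex -1.351 0.561 3.786
endloop
endfacet
facet normal -0.677 -0.042 -0.735
outer loop
vertex -2.203 0.067 1.987
vertex -2.649 0.479 2.374
vertex -2.147 0.683 1.9
endloop
endfacet
facet normal 0.909 -0.138 -0.393
outer loop
vertex -2.203 0.067 1.987
vertex -2.147 0.683 1.9
vertex -1.351 0.561 3.786
endloop
endfacet

endsolid


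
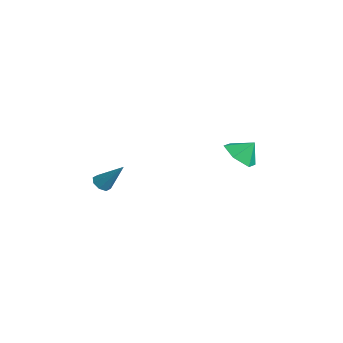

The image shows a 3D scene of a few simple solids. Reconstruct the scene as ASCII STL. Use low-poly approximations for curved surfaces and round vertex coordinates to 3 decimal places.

solid 
facet normal -0.256 -0.606 -0.753
outer loop
vertex -1.686 1.946 -2.46
vertex -2.305 2.688 -2.846
vertex -1.309 2.635 -3.142
endloop
endfacet
facet normal 0.861 0.032 0.508
outer loop
vertex -1.686 1.946 -2.46
vertex -1.309 2.635 -3.142
vertex -2.015 3.372 -1.994
endloop
endfacet
facet normal -0.256 -0.605 -0.754
outer loop
vertex -1.309 2.635 -3.142
vertex -2.305 2.688 -2.846
vertex -1.927 3.377 -3.527
endloop
endfacet
facet normal 0.756 0.653 0.046
outer loop
vertex -1.309 2.635 -3.142
vertex -1.927 3.377 -3.527
vertex -2.015 3.372 -1.994
endloop
endfacet
facet normal -0.256 -0.605 -0.754
outer loop
vertex -1.927 3.377 -3.527
vertex -2.305 2.688 -2.846
vertex -2.923 3.43 -3.232
endloop
endfacet
facet normal 0.055 0.998 0.006
outer loop
vertex -1.927 3.377 -3.527
vertex -2.923 3.43 -3.232
vertex -2.015 3.372 -1.994
endloop
endfacet
facet normal -0.256 -0.605 -0.753
outer loop
vertex -2.923 3.43 -3.232
vertex -2.305 2.688 -2.846
vertex -3.3 2.741 -2.55
endloop
endfacet
facet normal -0.541 0.722 0.431
outer loop
vertex -2.923 3.43 -3.232
vertex -3.3 2.741 -2.55
vertex -2.015 3.372 -1.994
endloop
endfacet
facet normal -0.256 -0.605 -0.753
outer loop
vertex -3.3 2.741 -2.55
vertex -2.305 2.688 -2.846
vertex -2.682 1.999 -2.164
endloop
endfacet
facet normal -0.437 0.101 0.894
outer loop
vertex -3.3 2.741 -2.55
vertex -2.682 1.999 -2.164
vertex -2.015 3.372 -1.994
endloop
endfacet
facet normal -0.256 -0.606 -0.753
outer loop
vertex -2.682 1.999 -2.164
vertex -2.305 2.688 -2.846
vertex -1.686 1.946 -2.46
endloop
endfacet
facet normal 0.264 -0.244 0.933
outer loop
vertex -2.682 1.999 -2.164
vertex -1.686 1.946 -2.46
vertex -2.015 3.372 -1.994
endloop
endfacet
facet normal -0.469 -0.434 -0.769
outer loop
vertex -3.19 -4.206 -3.793
vertex -3.671 -4.193 -3.507
vertex -3.412 -3.846 -3.861
endloop
endfacet
facet normal 0.819 0.434 -0.376
outer loop
vertex -3.19 -4.206 -3.793
vertex -3.412 -3.846 -3.861
vertex -2.849 -3.427 -2.153
endloop
endfacet
facet normal -0.467 -0.436 -0.769
outer loop
vertex -3.412 -3.846 -3.861
vertex -3.671 -4.193 -3.507
vertex -3.786 -3.689 -3.723
endloop
endfacet
facet normal 0.268 0.912 -0.312
outer loop
vertex -3.412 -3.846 -3.861
vertex -3.786 -3.689 -3.723
vertex -2.849 -3.427 -2.153
endloop
endfacet
facet normal -0.467 -0.436 -0.769
outer loop
vertex -3.786 -3.689 -3.723
vertex -3.671 -4.193 -3.507
vertex -4.093 -3.828 -3.458
endloop
endfacet
facet normal -0.366 0.929 0.063
outer loop
vertex -3.786 -3.689 -3.723
vertex -4.093 -3.828 -3.458
vertex -2.849 -3.427 -2.153
endloop
endfacet
facet normal -0.467 -0.437 -0.769
outer loop
vertex -4.093 -3.828 -3.458
vertex -3.671 -4.193 -3.507
vertex -4.153 -4.181 -3.221
endloop
endfacet
facet normal -0.706 0.474 0.527
outer loop
vertex -4.093 -3.828 -3.458
vertex -4.153 -4.181 -3.221
vertex -2.849 -3.427 -2.153
endloop
endfacet
facet normal -0.468 -0.434 -0.770
outer loop
vertex -4.153 -4.181 -3.221
vertex -3.671 -4.193 -3.507
vertex -3.931 -4.541 -3.153
endloop
endfacet
facet normal -0.555 -0.189 0.810
outer loop
vertex -4.153 -4.181 -3.221
vertex -3.931 -4.541 -3.153
vertex -2.849 -3.427 -2.153
endloop
endfacet
facet normal -0.466 -0.435 -0.770
outer loop
vertex -3.931 -4.541 -3.153
vertex -3.671 -4.193 -3.507
vertex -3.557 -4.697 -3.291
endloop
endfacet
facet normal -0.003 -0.666 0.746
outer loop
vertex -3.931 -4.541 -3.153
vertex -3.557 -4.697 -3.291
vertex -2.849 -3.427 -2.153
endloop
endfacet
facet normal -0.467 -0.435 -0.770
outer loop
vertex -3.557 -4.697 -3.291
vertex -3.671 -4.193 -3.507
vertex -3.25 -4.558 -3.556
endloop
endfacet
facet normal 0.629 -0.683 0.371
outer loop
vertex -3.557 -4.697 -3.291
vertex -3.25 -4.558 -3.556
vertex -2.849 -3.427 -2.153
endloop
endfacet
facet normal -0.468 -0.437 -0.768
outer loop
vertex -3.25 -4.558 -3.556
vertex -3.671 -4.193 -3.507
vertex -3.19 -4.206 -3.793
endloop
endfacet
facet normal 0.969 -0.228 -0.093
outer loop
vertex -3.25 -4.558 -3.556
vertex -3.19 -4.206 -3.793
vertex -2.849 -3.427 -2.153
endloop
endfacet

endsolid


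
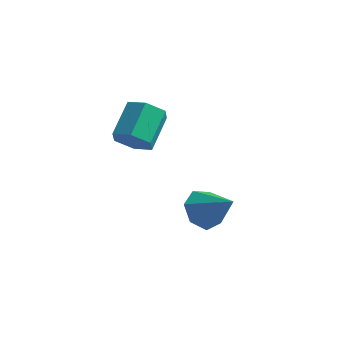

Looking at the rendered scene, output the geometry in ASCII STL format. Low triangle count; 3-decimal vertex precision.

solid 
facet normal 0.058 -0.825 -0.562
outer loop
vertex -1.902 -2.284 2.61
vertex -2.713 -2.181 2.376
vertex -2.09 -1.826 1.919
endloop
endfacet
facet normal 0.974 0.171 -0.151
outer loop
vertex -1.902 -2.284 2.61
vertex -2.09 -1.826 1.919
vertex -1.997 -0.923 3.538
endloop
endfacet
facet normal 0.974 0.170 -0.151
outer loop
vertex -1.997 -0.923 3.538
vertex -2.09 -1.826 1.919
vertex -2.184 -0.465 2.847
endloop
endfacet
facet normal -0.056 0.825 0.562
outer loop
vertex -1.997 -0.923 3.538
vertex -2.184 -0.465 2.847
vertex -2.807 -0.819 3.304
endloop
endfacet
facet normal 0.058 -0.825 -0.562
outer loop
vertex -2.09 -1.826 1.919
vertex -2.713 -2.181 2.376
vertex -2.901 -1.723 1.685
endloop
endfacet
facet normal 0.295 0.552 -0.780
outer loop
vertex -2.09 -1.826 1.919
vertex -2.901 -1.723 1.685
vertex -2.184 -0.465 2.847
endloop
endfacet
facet normal 0.296 0.552 -0.780
outer loop
vertex -2.184 -0.465 2.847
vertex -2.901 -1.723 1.685
vertex -2.995 -0.361 2.613
endloop
endfacet
facet normal -0.056 0.825 0.562
outer loop
vertex -2.184 -0.465 2.847
vertex -2.995 -0.361 2.613
vertex -2.807 -0.819 3.304
endloop
endfacet
facet normal 0.056 -0.825 -0.562
outer loop
vertex -2.901 -1.723 1.685
vertex -2.713 -2.181 2.376
vertex -3.523 -2.077 2.142
endloop
endfacet
facet normal -0.678 0.381 -0.628
outer loop
vertex -2.901 -1.723 1.685
vertex -3.523 -2.077 2.142
vertex -2.995 -0.361 2.613
endloop
endfacet
facet normal -0.678 0.381 -0.628
outer loop
vertex -2.995 -0.361 2.613
vertex -3.523 -2.077 2.142
vertex -3.618 -0.716 3.07
endloop
endfacet
facet normal -0.058 0.825 0.562
outer loop
vertex -2.995 -0.361 2.613
vertex -3.618 -0.716 3.07
vertex -2.807 -0.819 3.304
endloop
endfacet
facet normal 0.056 -0.825 -0.562
outer loop
vertex -3.523 -2.077 2.142
vertex -2.713 -2.181 2.376
vertex -3.336 -2.535 2.833
endloop
endfacet
facet normal -0.974 -0.171 0.150
outer loop
vertex -3.523 -2.077 2.142
vertex -3.336 -2.535 2.833
vertex -3.618 -0.716 3.07
endloop
endfacet
facet normal -0.974 -0.171 0.152
outer loop
vertex -3.618 -0.716 3.07
vertex -3.336 -2.535 2.833
vertex -3.43 -1.174 3.761
endloop
endfacet
facet normal -0.058 0.825 0.562
outer loop
vertex -3.618 -0.716 3.07
vertex -3.43 -1.174 3.761
vertex -2.807 -0.819 3.304
endloop
endfacet
facet normal 0.056 -0.825 -0.562
outer loop
vertex -3.336 -2.535 2.833
vertex -2.713 -2.181 2.376
vertex -2.525 -2.639 3.067
endloop
endfacet
facet normal -0.296 -0.552 0.780
outer loop
vertex -3.336 -2.535 2.833
vertex -2.525 -2.639 3.067
vertex -3.43 -1.174 3.761
endloop
endfacet
facet normal -0.295 -0.552 0.780
outer loop
vertex -3.43 -1.174 3.761
vertex -2.525 -2.639 3.067
vertex -2.619 -1.277 3.995
endloop
endfacet
facet normal -0.058 0.825 0.562
outer loop
vertex -3.43 -1.174 3.761
vertex -2.619 -1.277 3.995
vertex -2.807 -0.819 3.304
endloop
endfacet
facet normal 0.058 -0.825 -0.562
outer loop
vertex -2.525 -2.639 3.067
vertex -2.713 -2.181 2.376
vertex -1.902 -2.284 2.61
endloop
endfacet
facet normal 0.678 -0.381 0.628
outer loop
vertex -2.525 -2.639 3.067
vertex -1.902 -2.284 2.61
vertex -2.619 -1.277 3.995
endloop
endfacet
facet normal 0.678 -0.381 0.628
outer loop
vertex -2.619 -1.277 3.995
vertex -1.902 -2.284 2.61
vertex -1.997 -0.923 3.538
endloop
endfacet
facet normal -0.056 0.825 0.562
outer loop
vertex -2.619 -1.277 3.995
vertex -1.997 -0.923 3.538
vertex -2.807 -0.819 3.304
endloop
endfacet
facet normal -0.772 0.153 -0.617
outer loop
vertex -0.036 -1.419 -2.138
vertex -0.438 -0.848 -1.494
vertex 0.165 -0.622 -2.192
endloop
endfacet
facet normal 0.868 -0.248 -0.429
outer loop
vertex -0.036 -1.419 -2.138
vertex 0.165 -0.622 -2.192
vertex 0.898 -1.112 -0.426
endloop
endfacet
facet normal -0.772 0.152 -0.617
outer loop
vertex 0.165 -0.622 -2.192
vertex -0.438 -0.848 -1.494
vertex -0.088 0.006 -1.721
endloop
endfacet
facet normal 0.841 0.497 -0.211
outer loop
vertex 0.165 -0.622 -2.192
vertex -0.088 0.006 -1.721
vertex 0.898 -1.112 -0.426
endloop
endfacet
facet normal -0.773 0.153 -0.616
outer loop
vertex -0.088 0.006 -1.721
vertex -0.438 -0.848 -1.494
vertex -0.604 -0.01 -1.078
endloop
endfacet
facet normal 0.439 0.818 0.372
outer loop
vertex -0.088 0.006 -1.721
vertex -0.604 -0.01 -1.078
vertex 0.898 -1.112 -0.426
endloop
endfacet
facet normal -0.772 0.153 -0.617
outer loop
vertex -0.604 -0.01 -1.078
vertex -0.438 -0.848 -1.494
vertex -0.995 -0.657 -0.749
endloop
endfacet
facet normal -0.037 0.471 0.881
outer loop
vertex -0.604 -0.01 -1.078
vertex -0.995 -0.657 -0.749
vertex 0.898 -1.112 -0.426
endloop
endfacet
facet normal -0.772 0.153 -0.617
outer loop
vertex -0.995 -0.657 -0.749
vertex -0.438 -0.848 -1.494
vertex -0.967 -1.447 -0.98
endloop
endfacet
facet normal -0.227 -0.281 0.933
outer loop
vertex -0.995 -0.657 -0.749
vertex -0.967 -1.447 -0.98
vertex 0.898 -1.112 -0.426
endloop
endfacet
facet normal -0.772 0.152 -0.617
outer loop
vertex -0.967 -1.447 -0.98
vertex -0.438 -0.848 -1.494
vertex -0.54 -1.787 -1.598
endloop
endfacet
facet normal 0.012 -0.873 0.488
outer loop
vertex -0.967 -1.447 -0.98
vertex -0.54 -1.787 -1.598
vertex 0.898 -1.112 -0.426
endloop
endfacet
facet normal -0.772 0.152 -0.617
outer loop
vertex -0.54 -1.787 -1.598
vertex -0.438 -0.848 -1.494
vertex -0.036 -1.419 -2.138
endloop
endfacet
facet normal 0.499 -0.858 -0.119
outer loop
vertex -0.54 -1.787 -1.598
vertex -0.036 -1.419 -2.138
vertex 0.898 -1.112 -0.426
endloop
endfacet

endsolid


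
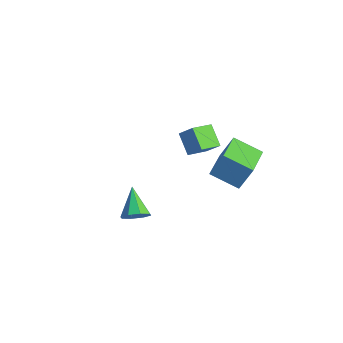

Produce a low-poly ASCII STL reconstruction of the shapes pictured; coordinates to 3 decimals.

solid 
facet normal -0.685 0.715 -0.143
outer loop
vertex 0.152 2.259 0.594
vertex 1.272 3.203 -0.05
vertex -0.153 1.695 -0.762
endloop
endfacet
facet normal -0.700 -0.590 0.403
outer loop
vertex 1.148 0.337 -0.49
vertex 0.152 2.259 0.594
vertex -0.153 1.695 -0.762
endloop
endfacet
facet normal -0.685 0.715 -0.143
outer loop
vertex -0.153 1.695 -0.762
vertex 1.272 3.203 -0.05
vertex 0.967 2.639 -1.406
endloop
endfacet
facet normal -0.203 -0.376 -0.904
outer loop
vertex 0.967 2.639 -1.406
vertex 1.148 0.337 -0.49
vertex -0.153 1.695 -0.762
endloop
endfacet
facet normal 0.203 0.376 0.904
outer loop
vertex 0.152 2.259 0.594
vertex 2.573 1.845 0.222
vertex 1.272 3.203 -0.05
endloop
endfacet
facet normal -0.700 -0.590 0.403
outer loop
vertex 1.453 0.901 0.866
vertex 0.152 2.259 0.594
vertex 1.148 0.337 -0.49
endloop
endfacet
facet normal 0.203 0.376 0.904
outer loop
vertex 1.453 0.901 0.866
vertex 2.573 1.845 0.222
vertex 0.152 2.259 0.594
endloop
endfacet
facet normal 0.700 0.590 -0.403
outer loop
vertex 1.272 3.203 -0.05
vertex 2.573 1.845 0.222
vertex 0.967 2.639 -1.406
endloop
endfacet
facet normal -0.203 -0.376 -0.904
outer loop
vertex 2.268 1.281 -1.134
vertex 1.148 0.337 -0.49
vertex 0.967 2.639 -1.406
endloop
endfacet
facet normal 0.700 0.590 -0.403
outer loop
vertex 0.967 2.639 -1.406
vertex 2.573 1.845 0.222
vertex 2.268 1.281 -1.134
endloop
endfacet
facet normal 0.685 -0.715 0.143
outer loop
vertex 2.268 1.281 -1.134
vertex 1.453 0.901 0.866
vertex 1.148 0.337 -0.49
endloop
endfacet
facet normal 0.685 -0.715 0.143
outer loop
vertex 2.573 1.845 0.222
vertex 1.453 0.901 0.866
vertex 2.268 1.281 -1.134
endloop
endfacet
facet normal -0.778 0.074 0.624
outer loop
vertex -1.919 1.224 0.183
vertex -2.139 2.414 -0.232
vertex -2.56 0.843 -0.57
endloop
endfacet
facet normal 0.172 -0.930 0.324
outer loop
vertex -1.541 0.746 -1.388
vertex -1.919 1.224 0.183
vertex -2.56 0.843 -0.57
endloop
endfacet
facet normal -0.778 0.074 0.624
outer loop
vertex -2.56 0.843 -0.57
vertex -2.139 2.414 -0.232
vertex -2.78 2.033 -0.986
endloop
endfacet
facet normal -0.605 -0.360 -0.710
outer loop
vertex -2.78 2.033 -0.986
vertex -1.541 0.746 -1.388
vertex -2.56 0.843 -0.57
endloop
endfacet
facet normal 0.605 0.360 0.711
outer loop
vertex -1.919 1.224 0.183
vertex -1.12 2.317 -1.05
vertex -2.139 2.414 -0.232
endloop
endfacet
facet normal 0.171 -0.930 0.324
outer loop
vertex -0.9 1.127 -0.634
vertex -1.919 1.224 0.183
vertex -1.541 0.746 -1.388
endloop
endfacet
facet normal 0.604 0.360 0.711
outer loop
vertex -0.9 1.127 -0.634
vertex -1.12 2.317 -1.05
vertex -1.919 1.224 0.183
endloop
endfacet
facet normal -0.172 0.930 -0.324
outer loop
vertex -2.139 2.414 -0.232
vertex -1.12 2.317 -1.05
vertex -2.78 2.033 -0.986
endloop
endfacet
facet normal -0.604 -0.360 -0.711
outer loop
vertex -1.761 1.936 -1.803
vertex -1.541 0.746 -1.388
vertex -2.78 2.033 -0.986
endloop
endfacet
facet normal -0.172 0.930 -0.325
outer loop
vertex -2.78 2.033 -0.986
vertex -1.12 2.317 -1.05
vertex -1.761 1.936 -1.803
endloop
endfacet
facet normal 0.778 -0.074 -0.624
outer loop
vertex -1.761 1.936 -1.803
vertex -0.9 1.127 -0.634
vertex -1.541 0.746 -1.388
endloop
endfacet
facet normal 0.778 -0.074 -0.624
outer loop
vertex -1.12 2.317 -1.05
vertex -0.9 1.127 -0.634
vertex -1.761 1.936 -1.803
endloop
endfacet
facet normal 0.750 -0.301 -0.590
outer loop
vertex 2.3 -3.983 -0.456
vertex 1.851 -3.975 -1.031
vertex 2.294 -3.488 -0.716
endloop
endfacet
facet normal 0.325 0.443 0.835
outer loop
vertex 2.3 -3.983 -0.456
vertex 2.294 -3.488 -0.716
vertex 0.629 -3.485 -0.069
endloop
endfacet
facet normal 0.749 -0.300 -0.590
outer loop
vertex 2.294 -3.488 -0.716
vertex 1.851 -3.975 -1.031
vertex 2.028 -3.279 -1.16
endloop
endfacet
facet normal 0.139 0.925 0.353
outer loop
vertex 2.294 -3.488 -0.716
vertex 2.028 -3.279 -1.16
vertex 0.629 -3.485 -0.069
endloop
endfacet
facet normal 0.749 -0.300 -0.590
outer loop
vertex 2.028 -3.279 -1.16
vertex 1.851 -3.975 -1.031
vertex 1.658 -3.477 -1.529
endloop
endfacet
facet normal -0.296 0.933 -0.204
outer loop
vertex 2.028 -3.279 -1.16
vertex 1.658 -3.477 -1.529
vertex 0.629 -3.485 -0.069
endloop
endfacet
facet normal 0.749 -0.300 -0.590
outer loop
vertex 1.658 -3.477 -1.529
vertex 1.851 -3.975 -1.031
vertex 1.401 -3.967 -1.606
endloop
endfacet
facet normal -0.726 0.461 -0.510
outer loop
vertex 1.658 -3.477 -1.529
vertex 1.401 -3.967 -1.606
vertex 0.629 -3.485 -0.069
endloop
endfacet
facet normal 0.749 -0.301 -0.590
outer loop
vertex 1.401 -3.967 -1.606
vertex 1.851 -3.975 -1.031
vertex 1.407 -4.462 -1.346
endloop
endfacet
facet normal -0.898 -0.213 -0.384
outer loop
vertex 1.401 -3.967 -1.606
vertex 1.407 -4.462 -1.346
vertex 0.629 -3.485 -0.069
endloop
endfacet
facet normal 0.749 -0.302 -0.590
outer loop
vertex 1.407 -4.462 -1.346
vertex 1.851 -3.975 -1.031
vertex 1.673 -4.671 -0.901
endloop
endfacet
facet normal -0.712 -0.696 0.099
outer loop
vertex 1.407 -4.462 -1.346
vertex 1.673 -4.671 -0.901
vertex 0.629 -3.485 -0.069
endloop
endfacet
facet normal 0.749 -0.302 -0.590
outer loop
vertex 1.673 -4.671 -0.901
vertex 1.851 -3.975 -1.031
vertex 2.043 -4.473 -0.533
endloop
endfacet
facet normal -0.276 -0.703 0.656
outer loop
vertex 1.673 -4.671 -0.901
vertex 2.043 -4.473 -0.533
vertex 0.629 -3.485 -0.069
endloop
endfacet
facet normal 0.750 -0.301 -0.590
outer loop
vertex 2.043 -4.473 -0.533
vertex 1.851 -3.975 -1.031
vertex 2.3 -3.983 -0.456
endloop
endfacet
facet normal 0.154 -0.231 0.961
outer loop
vertex 2.043 -4.473 -0.533
vertex 2.3 -3.983 -0.456
vertex 0.629 -3.485 -0.069
endloop
endfacet

endsolid


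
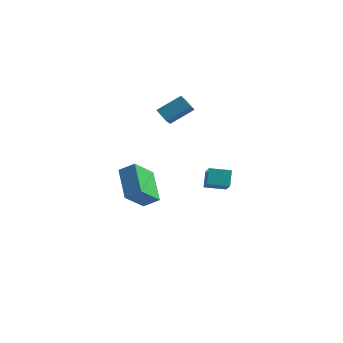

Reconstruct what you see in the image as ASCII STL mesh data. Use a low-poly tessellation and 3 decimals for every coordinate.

solid 
facet normal -0.657 -0.541 -0.525
outer loop
vertex -2.798 1.645 1.895
vertex -3.48 1.958 2.427
vertex -2.999 2.799 0.957
endloop
endfacet
facet normal 0.741 -0.341 -0.578
outer loop
vertex -1.9 3.702 1.833
vertex -2.798 1.645 1.895
vertex -2.999 2.799 0.957
endloop
endfacet
facet normal -0.658 -0.540 -0.524
outer loop
vertex -2.999 2.799 0.957
vertex -3.48 1.958 2.427
vertex -3.681 3.112 1.49
endloop
endfacet
facet normal -0.135 0.770 -0.624
outer loop
vertex -3.681 3.112 1.49
vertex -1.9 3.702 1.833
vertex -2.999 2.799 0.957
endloop
endfacet
facet normal 0.134 -0.769 0.625
outer loop
vertex -2.798 1.645 1.895
vertex -2.381 2.861 3.303
vertex -3.48 1.958 2.427
endloop
endfacet
facet normal 0.741 -0.341 -0.579
outer loop
vertex -1.699 2.548 2.77
vertex -2.798 1.645 1.895
vertex -1.9 3.702 1.833
endloop
endfacet
facet normal 0.135 -0.769 0.624
outer loop
vertex -1.699 2.548 2.77
vertex -2.381 2.861 3.303
vertex -2.798 1.645 1.895
endloop
endfacet
facet normal -0.741 0.341 0.579
outer loop
vertex -3.48 1.958 2.427
vertex -2.381 2.861 3.303
vertex -3.681 3.112 1.49
endloop
endfacet
facet normal -0.134 0.769 -0.625
outer loop
vertex -2.582 4.015 2.365
vertex -1.9 3.702 1.833
vertex -3.681 3.112 1.49
endloop
endfacet
facet normal -0.741 0.341 0.578
outer loop
vertex -3.681 3.112 1.49
vertex -2.381 2.861 3.303
vertex -2.582 4.015 2.365
endloop
endfacet
facet normal 0.657 0.541 0.525
outer loop
vertex -2.582 4.015 2.365
vertex -1.699 2.548 2.77
vertex -1.9 3.702 1.833
endloop
endfacet
facet normal 0.658 0.541 0.524
outer loop
vertex -2.381 2.861 3.303
vertex -1.699 2.548 2.77
vertex -2.582 4.015 2.365
endloop
endfacet
facet normal -0.922 -0.360 0.140
outer loop
vertex -0.252 1.315 -2.469
vertex -0.41 2.037 -1.654
vertex -0.851 2.422 -3.566
endloop
endfacet
facet normal 0.143 -0.656 -0.741
outer loop
vertex 0.33 2.883 -3.746
vertex -0.252 1.315 -2.469
vertex -0.851 2.422 -3.566
endloop
endfacet
facet normal -0.922 -0.360 0.140
outer loop
vertex -0.851 2.422 -3.566
vertex -0.41 2.037 -1.654
vertex -1.009 3.144 -2.751
endloop
endfacet
facet normal -0.359 0.663 -0.657
outer loop
vertex -1.009 3.144 -2.751
vertex 0.33 2.883 -3.746
vertex -0.851 2.422 -3.566
endloop
endfacet
facet normal 0.359 -0.663 0.657
outer loop
vertex -0.252 1.315 -2.469
vertex 0.771 2.498 -1.834
vertex -0.41 2.037 -1.654
endloop
endfacet
facet normal 0.143 -0.656 -0.741
outer loop
vertex 0.929 1.776 -2.649
vertex -0.252 1.315 -2.469
vertex 0.33 2.883 -3.746
endloop
endfacet
facet normal 0.359 -0.663 0.657
outer loop
vertex 0.929 1.776 -2.649
vertex 0.771 2.498 -1.834
vertex -0.252 1.315 -2.469
endloop
endfacet
facet normal -0.143 0.656 0.741
outer loop
vertex -0.41 2.037 -1.654
vertex 0.771 2.498 -1.834
vertex -1.009 3.144 -2.751
endloop
endfacet
facet normal -0.359 0.663 -0.657
outer loop
vertex 0.172 3.605 -2.931
vertex 0.33 2.883 -3.746
vertex -1.009 3.144 -2.751
endloop
endfacet
facet normal -0.143 0.656 0.741
outer loop
vertex -1.009 3.144 -2.751
vertex 0.771 2.498 -1.834
vertex 0.172 3.605 -2.931
endloop
endfacet
facet normal 0.922 0.360 -0.140
outer loop
vertex 0.172 3.605 -2.931
vertex 0.929 1.776 -2.649
vertex 0.33 2.883 -3.746
endloop
endfacet
facet normal 0.922 0.360 -0.140
outer loop
vertex 0.771 2.498 -1.834
vertex 0.929 1.776 -2.649
vertex 0.172 3.605 -2.931
endloop
endfacet
facet normal -0.476 0.751 0.458
outer loop
vertex -3.483 -3.485 0.845
vertex -2.636 -3.299 1.42
vertex -2.893 -2.359 -0.387
endloop
endfacet
facet normal -0.814 -0.178 -0.553
outer loop
vertex -1.904 -3.921 -1.34
vertex -3.483 -3.485 0.845
vertex -2.893 -2.359 -0.387
endloop
endfacet
facet normal -0.476 0.751 0.458
outer loop
vertex -2.893 -2.359 -0.387
vertex -2.636 -3.299 1.42
vertex -2.047 -2.174 0.188
endloop
endfacet
facet normal 0.334 0.636 -0.696
outer loop
vertex -2.047 -2.174 0.188
vertex -1.904 -3.921 -1.34
vertex -2.893 -2.359 -0.387
endloop
endfacet
facet normal -0.333 -0.636 0.696
outer loop
vertex -3.483 -3.485 0.845
vertex -1.647 -4.861 0.467
vertex -2.636 -3.299 1.42
endloop
endfacet
facet normal -0.814 -0.179 -0.553
outer loop
vertex -2.493 -5.046 -0.108
vertex -3.483 -3.485 0.845
vertex -1.904 -3.921 -1.34
endloop
endfacet
facet normal -0.334 -0.636 0.696
outer loop
vertex -2.493 -5.046 -0.108
vertex -1.647 -4.861 0.467
vertex -3.483 -3.485 0.845
endloop
endfacet
facet normal 0.814 0.179 0.552
outer loop
vertex -2.636 -3.299 1.42
vertex -1.647 -4.861 0.467
vertex -2.047 -2.174 0.188
endloop
endfacet
facet normal 0.333 0.636 -0.696
outer loop
vertex -1.057 -3.735 -0.765
vertex -1.904 -3.921 -1.34
vertex -2.047 -2.174 0.188
endloop
endfacet
facet normal 0.814 0.179 0.553
outer loop
vertex -2.047 -2.174 0.188
vertex -1.647 -4.861 0.467
vertex -1.057 -3.735 -0.765
endloop
endfacet
facet normal 0.476 -0.751 -0.458
outer loop
vertex -1.057 -3.735 -0.765
vertex -2.493 -5.046 -0.108
vertex -1.904 -3.921 -1.34
endloop
endfacet
facet normal 0.476 -0.751 -0.458
outer loop
vertex -1.647 -4.861 0.467
vertex -2.493 -5.046 -0.108
vertex -1.057 -3.735 -0.765
endloop
endfacet

endsolid


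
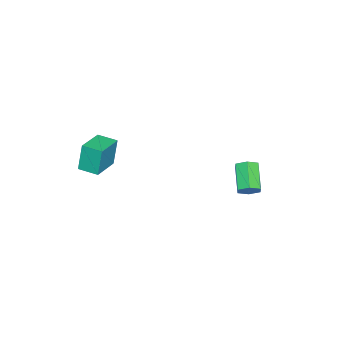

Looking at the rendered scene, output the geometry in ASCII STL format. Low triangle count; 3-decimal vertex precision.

solid 
facet normal 0.723 0.395 -0.567
outer loop
vertex -2.527 4.143 -1.242
vertex -2.893 3.974 -1.827
vertex -2.993 4.604 -1.515
endloop
endfacet
facet normal 0.215 0.650 0.729
outer loop
vertex -2.527 4.143 -1.242
vertex -2.993 4.604 -1.515
vertex -3.822 3.435 -0.229
endloop
endfacet
facet normal 0.215 0.649 0.729
outer loop
vertex -3.822 3.435 -0.229
vertex -2.993 4.604 -1.515
vertex -4.288 3.895 -0.501
endloop
endfacet
facet normal -0.722 -0.397 0.566
outer loop
vertex -3.822 3.435 -0.229
vertex -4.288 3.895 -0.501
vertex -4.187 3.266 -0.813
endloop
endfacet
facet normal 0.723 0.395 -0.567
outer loop
vertex -2.993 4.604 -1.515
vertex -2.893 3.974 -1.827
vertex -3.359 4.435 -2.1
endloop
endfacet
facet normal -0.461 0.887 0.032
outer loop
vertex -2.993 4.604 -1.515
vertex -3.359 4.435 -2.1
vertex -4.288 3.895 -0.501
endloop
endfacet
facet normal -0.460 0.887 0.032
outer loop
vertex -4.288 3.895 -0.501
vertex -3.359 4.435 -2.1
vertex -4.653 3.727 -1.086
endloop
endfacet
facet normal -0.723 -0.397 0.565
outer loop
vertex -4.288 3.895 -0.501
vertex -4.653 3.727 -1.086
vertex -4.187 3.266 -0.813
endloop
endfacet
facet normal 0.723 0.396 -0.566
outer loop
vertex -3.359 4.435 -2.1
vertex -2.893 3.974 -1.827
vertex -3.258 3.805 -2.411
endloop
endfacet
facet normal -0.676 0.236 -0.698
outer loop
vertex -3.359 4.435 -2.1
vertex -3.258 3.805 -2.411
vertex -4.653 3.727 -1.086
endloop
endfacet
facet normal -0.676 0.238 -0.698
outer loop
vertex -4.653 3.727 -1.086
vertex -3.258 3.805 -2.411
vertex -4.553 3.097 -1.398
endloop
endfacet
facet normal -0.723 -0.395 0.567
outer loop
vertex -4.653 3.727 -1.086
vertex -4.553 3.097 -1.398
vertex -4.187 3.266 -0.813
endloop
endfacet
facet normal 0.722 0.397 -0.566
outer loop
vertex -3.258 3.805 -2.411
vertex -2.893 3.974 -1.827
vertex -2.792 3.345 -2.139
endloop
endfacet
facet normal -0.215 -0.649 -0.729
outer loop
vertex -3.258 3.805 -2.411
vertex -2.792 3.345 -2.139
vertex -4.553 3.097 -1.398
endloop
endfacet
facet normal -0.215 -0.650 -0.729
outer loop
vertex -4.553 3.097 -1.398
vertex -2.792 3.345 -2.139
vertex -4.087 2.636 -1.125
endloop
endfacet
facet normal -0.723 -0.395 0.567
outer loop
vertex -4.553 3.097 -1.398
vertex -4.087 2.636 -1.125
vertex -4.187 3.266 -0.813
endloop
endfacet
facet normal 0.723 0.397 -0.565
outer loop
vertex -2.792 3.345 -2.139
vertex -2.893 3.974 -1.827
vertex -2.427 3.513 -1.554
endloop
endfacet
facet normal 0.460 -0.887 -0.032
outer loop
vertex -2.792 3.345 -2.139
vertex -2.427 3.513 -1.554
vertex -4.087 2.636 -1.125
endloop
endfacet
facet normal 0.460 -0.887 -0.032
outer loop
vertex -4.087 2.636 -1.125
vertex -2.427 3.513 -1.554
vertex -3.721 2.805 -0.54
endloop
endfacet
facet normal -0.723 -0.395 0.567
outer loop
vertex -4.087 2.636 -1.125
vertex -3.721 2.805 -0.54
vertex -4.187 3.266 -0.813
endloop
endfacet
facet normal 0.723 0.395 -0.567
outer loop
vertex -2.427 3.513 -1.554
vertex -2.893 3.974 -1.827
vertex -2.527 4.143 -1.242
endloop
endfacet
facet normal 0.676 -0.238 0.697
outer loop
vertex -2.427 3.513 -1.554
vertex -2.527 4.143 -1.242
vertex -3.721 2.805 -0.54
endloop
endfacet
facet normal 0.676 -0.236 0.698
outer loop
vertex -3.721 2.805 -0.54
vertex -2.527 4.143 -1.242
vertex -3.822 3.435 -0.229
endloop
endfacet
facet normal -0.723 -0.396 0.566
outer loop
vertex -3.721 2.805 -0.54
vertex -3.822 3.435 -0.229
vertex -4.187 3.266 -0.813
endloop
endfacet
facet normal -0.985 0.006 -0.170
outer loop
vertex -1.315 -4.264 1.245
vertex -1.294 -3.067 1.166
vertex -1.019 -4.383 -0.476
endloop
endfacet
facet normal -0.017 -0.998 0.066
outer loop
vertex 0.774 -4.393 -0.166
vertex -1.315 -4.264 1.245
vertex -1.019 -4.383 -0.476
endloop
endfacet
facet normal -0.985 0.006 -0.170
outer loop
vertex -1.019 -4.383 -0.476
vertex -1.294 -3.067 1.166
vertex -0.998 -3.185 -0.555
endloop
endfacet
facet normal 0.170 -0.068 -0.983
outer loop
vertex -0.998 -3.185 -0.555
vertex 0.774 -4.393 -0.166
vertex -1.019 -4.383 -0.476
endloop
endfacet
facet normal -0.170 0.068 0.983
outer loop
vertex -1.315 -4.264 1.245
vertex 0.499 -3.077 1.476
vertex -1.294 -3.067 1.166
endloop
endfacet
facet normal -0.017 -0.998 0.065
outer loop
vertex 0.478 -4.275 1.555
vertex -1.315 -4.264 1.245
vertex 0.774 -4.393 -0.166
endloop
endfacet
facet normal -0.170 0.068 0.983
outer loop
vertex 0.478 -4.275 1.555
vertex 0.499 -3.077 1.476
vertex -1.315 -4.264 1.245
endloop
endfacet
facet normal 0.017 0.998 -0.066
outer loop
vertex -1.294 -3.067 1.166
vertex 0.499 -3.077 1.476
vertex -0.998 -3.185 -0.555
endloop
endfacet
facet normal 0.170 -0.068 -0.983
outer loop
vertex 0.795 -3.196 -0.245
vertex 0.774 -4.393 -0.166
vertex -0.998 -3.185 -0.555
endloop
endfacet
facet normal 0.018 0.998 -0.066
outer loop
vertex -0.998 -3.185 -0.555
vertex 0.499 -3.077 1.476
vertex 0.795 -3.196 -0.245
endloop
endfacet
facet normal 0.985 -0.006 0.170
outer loop
vertex 0.795 -3.196 -0.245
vertex 0.478 -4.275 1.555
vertex 0.774 -4.393 -0.166
endloop
endfacet
facet normal 0.985 -0.006 0.170
outer loop
vertex 0.499 -3.077 1.476
vertex 0.478 -4.275 1.555
vertex 0.795 -3.196 -0.245
endloop
endfacet

endsolid


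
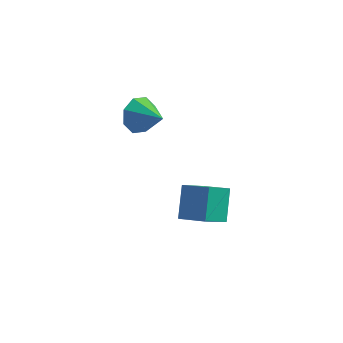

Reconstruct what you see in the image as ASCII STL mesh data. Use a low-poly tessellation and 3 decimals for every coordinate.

solid 
facet normal -0.827 0.406 -0.389
outer loop
vertex -3.013 2.882 1.813
vertex -3.482 2.456 2.365
vertex -3.109 3.209 2.359
endloop
endfacet
facet normal 0.888 0.447 -0.111
outer loop
vertex -3.013 2.882 1.813
vertex -3.109 3.209 2.359
vertex -2.398 1.924 2.875
endloop
endfacet
facet normal -0.827 0.407 -0.389
outer loop
vertex -3.109 3.209 2.359
vertex -3.482 2.456 2.365
vertex -3.423 3.095 2.908
endloop
endfacet
facet normal 0.661 0.564 0.495
outer loop
vertex -3.109 3.209 2.359
vertex -3.423 3.095 2.908
vertex -2.398 1.924 2.875
endloop
endfacet
facet normal -0.827 0.407 -0.389
outer loop
vertex -3.423 3.095 2.908
vertex -3.482 2.456 2.365
vertex -3.772 2.606 3.139
endloop
endfacet
facet normal 0.292 0.230 0.928
outer loop
vertex -3.423 3.095 2.908
vertex -3.772 2.606 3.139
vertex -2.398 1.924 2.875
endloop
endfacet
facet normal -0.827 0.405 -0.389
outer loop
vertex -3.772 2.606 3.139
vertex -3.482 2.456 2.365
vertex -3.95 2.03 2.917
endloop
endfacet
facet normal 0.001 -0.360 0.933
outer loop
vertex -3.772 2.606 3.139
vertex -3.95 2.03 2.917
vertex -2.398 1.924 2.875
endloop
endfacet
facet normal -0.827 0.405 -0.389
outer loop
vertex -3.95 2.03 2.917
vertex -3.482 2.456 2.365
vertex -3.854 1.703 2.372
endloop
endfacet
facet normal -0.045 -0.860 0.508
outer loop
vertex -3.95 2.03 2.917
vertex -3.854 1.703 2.372
vertex -2.398 1.924 2.875
endloop
endfacet
facet normal -0.827 0.405 -0.389
outer loop
vertex -3.854 1.703 2.372
vertex -3.482 2.456 2.365
vertex -3.54 1.817 1.823
endloop
endfacet
facet normal 0.183 -0.978 -0.099
outer loop
vertex -3.854 1.703 2.372
vertex -3.54 1.817 1.823
vertex -2.398 1.924 2.875
endloop
endfacet
facet normal -0.827 0.405 -0.389
outer loop
vertex -3.54 1.817 1.823
vertex -3.482 2.456 2.365
vertex -3.192 2.305 1.591
endloop
endfacet
facet normal 0.550 -0.645 -0.531
outer loop
vertex -3.54 1.817 1.823
vertex -3.192 2.305 1.591
vertex -2.398 1.924 2.875
endloop
endfacet
facet normal -0.827 0.406 -0.389
outer loop
vertex -3.192 2.305 1.591
vertex -3.482 2.456 2.365
vertex -3.013 2.882 1.813
endloop
endfacet
facet normal 0.842 -0.055 -0.537
outer loop
vertex -3.192 2.305 1.591
vertex -3.013 2.882 1.813
vertex -2.398 1.924 2.875
endloop
endfacet
facet normal -0.931 0.194 -0.309
outer loop
vertex -1.574 1.133 -2.213
vertex -1.731 2.137 -1.109
vertex -1.046 2.217 -3.122
endloop
endfacet
facet normal 0.105 -0.668 -0.736
outer loop
vertex 0.071 1.983 -2.751
vertex -1.574 1.133 -2.213
vertex -1.046 2.217 -3.122
endloop
endfacet
facet normal -0.931 0.194 -0.309
outer loop
vertex -1.046 2.217 -3.122
vertex -1.731 2.137 -1.109
vertex -1.203 3.22 -2.018
endloop
endfacet
facet normal 0.350 0.718 -0.602
outer loop
vertex -1.203 3.22 -2.018
vertex 0.071 1.983 -2.751
vertex -1.046 2.217 -3.122
endloop
endfacet
facet normal -0.350 -0.717 0.602
outer loop
vertex -1.574 1.133 -2.213
vertex -0.614 1.903 -0.738
vertex -1.731 2.137 -1.109
endloop
endfacet
facet normal 0.105 -0.669 -0.736
outer loop
vertex -0.457 0.9 -1.842
vertex -1.574 1.133 -2.213
vertex 0.071 1.983 -2.751
endloop
endfacet
facet normal -0.350 -0.718 0.602
outer loop
vertex -0.457 0.9 -1.842
vertex -0.614 1.903 -0.738
vertex -1.574 1.133 -2.213
endloop
endfacet
facet normal -0.104 0.669 0.736
outer loop
vertex -1.731 2.137 -1.109
vertex -0.614 1.903 -0.738
vertex -1.203 3.22 -2.018
endloop
endfacet
facet normal 0.350 0.717 -0.603
outer loop
vertex -0.086 2.987 -1.647
vertex 0.071 1.983 -2.751
vertex -1.203 3.22 -2.018
endloop
endfacet
facet normal -0.105 0.669 0.736
outer loop
vertex -1.203 3.22 -2.018
vertex -0.614 1.903 -0.738
vertex -0.086 2.987 -1.647
endloop
endfacet
facet normal 0.931 -0.194 0.309
outer loop
vertex -0.086 2.987 -1.647
vertex -0.457 0.9 -1.842
vertex 0.071 1.983 -2.751
endloop
endfacet
facet normal 0.931 -0.194 0.309
outer loop
vertex -0.614 1.903 -0.738
vertex -0.457 0.9 -1.842
vertex -0.086 2.987 -1.647
endloop
endfacet

endsolid


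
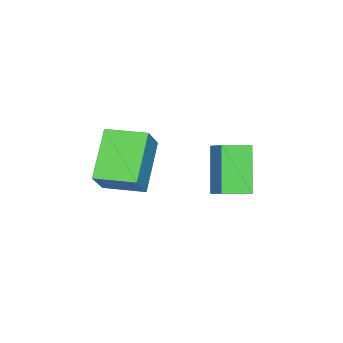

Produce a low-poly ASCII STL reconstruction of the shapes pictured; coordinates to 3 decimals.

solid 
facet normal -0.631 -0.099 -0.769
outer loop
vertex 1.899 -3.645 1.438
vertex 1.555 -2.095 1.521
vertex 3.53 -3.208 0.044
endloop
endfacet
facet normal 0.216 -0.975 -0.053
outer loop
vertex 4.445 -3.065 1.159
vertex 1.899 -3.645 1.438
vertex 3.53 -3.208 0.044
endloop
endfacet
facet normal -0.631 -0.099 -0.769
outer loop
vertex 3.53 -3.208 0.044
vertex 1.555 -2.095 1.521
vertex 3.186 -1.658 0.127
endloop
endfacet
facet normal 0.745 0.199 -0.637
outer loop
vertex 3.186 -1.658 0.127
vertex 4.445 -3.065 1.159
vertex 3.53 -3.208 0.044
endloop
endfacet
facet normal -0.745 -0.199 0.637
outer loop
vertex 1.899 -3.645 1.438
vertex 2.47 -1.952 2.636
vertex 1.555 -2.095 1.521
endloop
endfacet
facet normal 0.216 -0.975 -0.053
outer loop
vertex 2.814 -3.502 2.553
vertex 1.899 -3.645 1.438
vertex 4.445 -3.065 1.159
endloop
endfacet
facet normal -0.745 -0.199 0.637
outer loop
vertex 2.814 -3.502 2.553
vertex 2.47 -1.952 2.636
vertex 1.899 -3.645 1.438
endloop
endfacet
facet normal -0.216 0.975 0.053
outer loop
vertex 1.555 -2.095 1.521
vertex 2.47 -1.952 2.636
vertex 3.186 -1.658 0.127
endloop
endfacet
facet normal 0.745 0.199 -0.637
outer loop
vertex 4.101 -1.515 1.242
vertex 4.445 -3.065 1.159
vertex 3.186 -1.658 0.127
endloop
endfacet
facet normal -0.216 0.975 0.053
outer loop
vertex 3.186 -1.658 0.127
vertex 2.47 -1.952 2.636
vertex 4.101 -1.515 1.242
endloop
endfacet
facet normal 0.631 0.099 0.769
outer loop
vertex 4.101 -1.515 1.242
vertex 2.814 -3.502 2.553
vertex 4.445 -3.065 1.159
endloop
endfacet
facet normal 0.631 0.099 0.769
outer loop
vertex 2.47 -1.952 2.636
vertex 2.814 -3.502 2.553
vertex 4.101 -1.515 1.242
endloop
endfacet
facet normal -0.525 -0.273 0.806
outer loop
vertex 2.242 0.722 2.742
vertex 1.518 1.526 2.543
vertex 1.606 -0.016 2.077
endloop
endfacet
facet normal 0.658 -0.731 0.181
outer loop
vertex 2.662 0.534 0.457
vertex 2.242 0.722 2.742
vertex 1.606 -0.016 2.077
endloop
endfacet
facet normal -0.525 -0.273 0.806
outer loop
vertex 1.606 -0.016 2.077
vertex 1.518 1.526 2.543
vertex 0.882 0.788 1.878
endloop
endfacet
facet normal -0.539 -0.625 -0.564
outer loop
vertex 0.882 0.788 1.878
vertex 2.662 0.534 0.457
vertex 1.606 -0.016 2.077
endloop
endfacet
facet normal 0.539 0.625 0.564
outer loop
vertex 2.242 0.722 2.742
vertex 2.574 2.076 0.923
vertex 1.518 1.526 2.543
endloop
endfacet
facet normal 0.658 -0.731 0.181
outer loop
vertex 3.298 1.272 1.122
vertex 2.242 0.722 2.742
vertex 2.662 0.534 0.457
endloop
endfacet
facet normal 0.539 0.625 0.564
outer loop
vertex 3.298 1.272 1.122
vertex 2.574 2.076 0.923
vertex 2.242 0.722 2.742
endloop
endfacet
facet normal -0.658 0.731 -0.181
outer loop
vertex 1.518 1.526 2.543
vertex 2.574 2.076 0.923
vertex 0.882 0.788 1.878
endloop
endfacet
facet normal -0.539 -0.625 -0.564
outer loop
vertex 1.938 1.338 0.258
vertex 2.662 0.534 0.457
vertex 0.882 0.788 1.878
endloop
endfacet
facet normal -0.658 0.731 -0.181
outer loop
vertex 0.882 0.788 1.878
vertex 2.574 2.076 0.923
vertex 1.938 1.338 0.258
endloop
endfacet
facet normal 0.525 0.273 -0.806
outer loop
vertex 1.938 1.338 0.258
vertex 3.298 1.272 1.122
vertex 2.662 0.534 0.457
endloop
endfacet
facet normal 0.525 0.273 -0.806
outer loop
vertex 2.574 2.076 0.923
vertex 3.298 1.272 1.122
vertex 1.938 1.338 0.258
endloop
endfacet

endsolid


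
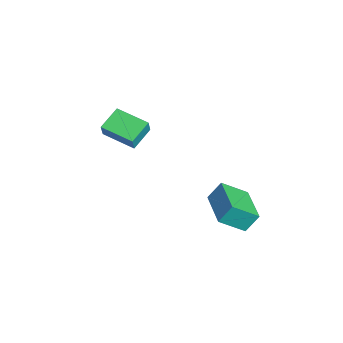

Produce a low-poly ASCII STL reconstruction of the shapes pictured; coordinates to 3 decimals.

solid 
facet normal -0.631 0.658 0.412
outer loop
vertex -4.643 -2.592 -1.166
vertex -3.46 -1.25 -1.498
vertex -5.042 -2.449 -2.005
endloop
endfacet
facet normal -0.650 -0.737 0.183
outer loop
vertex -4.16 -3.37 -2.582
vertex -4.643 -2.592 -1.166
vertex -5.042 -2.449 -2.005
endloop
endfacet
facet normal -0.631 0.658 0.412
outer loop
vertex -5.042 -2.449 -2.005
vertex -3.46 -1.25 -1.498
vertex -3.859 -1.107 -2.337
endloop
endfacet
facet normal -0.424 0.153 -0.893
outer loop
vertex -3.859 -1.107 -2.337
vertex -4.16 -3.37 -2.582
vertex -5.042 -2.449 -2.005
endloop
endfacet
facet normal 0.424 -0.153 0.893
outer loop
vertex -4.643 -2.592 -1.166
vertex -2.578 -2.171 -2.075
vertex -3.46 -1.25 -1.498
endloop
endfacet
facet normal -0.650 -0.737 0.183
outer loop
vertex -3.761 -3.513 -1.743
vertex -4.643 -2.592 -1.166
vertex -4.16 -3.37 -2.582
endloop
endfacet
facet normal 0.424 -0.153 0.893
outer loop
vertex -3.761 -3.513 -1.743
vertex -2.578 -2.171 -2.075
vertex -4.643 -2.592 -1.166
endloop
endfacet
facet normal 0.650 0.737 -0.183
outer loop
vertex -3.46 -1.25 -1.498
vertex -2.578 -2.171 -2.075
vertex -3.859 -1.107 -2.337
endloop
endfacet
facet normal -0.424 0.153 -0.893
outer loop
vertex -2.977 -2.028 -2.914
vertex -4.16 -3.37 -2.582
vertex -3.859 -1.107 -2.337
endloop
endfacet
facet normal 0.650 0.737 -0.183
outer loop
vertex -3.859 -1.107 -2.337
vertex -2.578 -2.171 -2.075
vertex -2.977 -2.028 -2.914
endloop
endfacet
facet normal 0.631 -0.658 -0.412
outer loop
vertex -2.977 -2.028 -2.914
vertex -3.761 -3.513 -1.743
vertex -4.16 -3.37 -2.582
endloop
endfacet
facet normal 0.631 -0.658 -0.412
outer loop
vertex -2.578 -2.171 -2.075
vertex -3.761 -3.513 -1.743
vertex -2.977 -2.028 -2.914
endloop
endfacet
facet normal -0.999 -0.036 -0.035
outer loop
vertex 0.692 0.843 -3.936
vertex 0.636 1.494 -3.014
vertex 0.677 2.125 -4.842
endloop
endfacet
facet normal 0.050 -0.576 -0.816
outer loop
vertex 2.844 2.206 -4.766
vertex 0.692 0.843 -3.936
vertex 0.677 2.125 -4.842
endloop
endfacet
facet normal -0.999 -0.037 -0.035
outer loop
vertex 0.677 2.125 -4.842
vertex 0.636 1.494 -3.014
vertex 0.62 2.776 -3.92
endloop
endfacet
facet normal -0.010 0.817 -0.577
outer loop
vertex 0.62 2.776 -3.92
vertex 2.844 2.206 -4.766
vertex 0.677 2.125 -4.842
endloop
endfacet
facet normal 0.010 -0.817 0.577
outer loop
vertex 0.692 0.843 -3.936
vertex 2.803 1.575 -2.938
vertex 0.636 1.494 -3.014
endloop
endfacet
facet normal 0.050 -0.576 -0.816
outer loop
vertex 2.86 0.924 -3.86
vertex 0.692 0.843 -3.936
vertex 2.844 2.206 -4.766
endloop
endfacet
facet normal 0.010 -0.817 0.577
outer loop
vertex 2.86 0.924 -3.86
vertex 2.803 1.575 -2.938
vertex 0.692 0.843 -3.936
endloop
endfacet
facet normal -0.050 0.576 0.816
outer loop
vertex 0.636 1.494 -3.014
vertex 2.803 1.575 -2.938
vertex 0.62 2.776 -3.92
endloop
endfacet
facet normal -0.010 0.817 -0.577
outer loop
vertex 2.788 2.857 -3.844
vertex 2.844 2.206 -4.766
vertex 0.62 2.776 -3.92
endloop
endfacet
facet normal -0.050 0.576 0.816
outer loop
vertex 0.62 2.776 -3.92
vertex 2.803 1.575 -2.938
vertex 2.788 2.857 -3.844
endloop
endfacet
facet normal 0.999 0.037 0.035
outer loop
vertex 2.788 2.857 -3.844
vertex 2.86 0.924 -3.86
vertex 2.844 2.206 -4.766
endloop
endfacet
facet normal 0.999 0.037 0.036
outer loop
vertex 2.803 1.575 -2.938
vertex 2.86 0.924 -3.86
vertex 2.788 2.857 -3.844
endloop
endfacet

endsolid
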